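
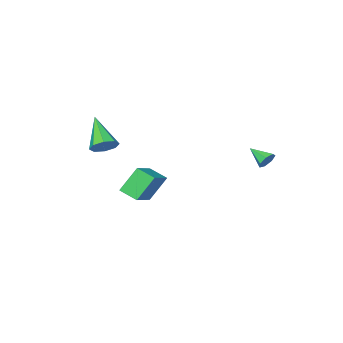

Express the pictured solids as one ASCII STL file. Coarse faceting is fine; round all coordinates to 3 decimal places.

solid 
facet normal -0.300 0.848 -0.438
outer loop
vertex -2.469 3.929 -0.563
vertex -2.858 3.99 -0.178
vertex -2.34 4.175 -0.175
endloop
endfacet
facet normal 0.960 -0.211 -0.185
outer loop
vertex -2.469 3.929 -0.563
vertex -2.34 4.175 -0.175
vertex -2.502 2.99 0.338
endloop
endfacet
facet normal -0.300 0.848 -0.437
outer loop
vertex -2.34 4.175 -0.175
vertex -2.858 3.99 -0.178
vertex -2.6 4.282 0.211
endloop
endfacet
facet normal 0.838 0.116 0.533
outer loop
vertex -2.34 4.175 -0.175
vertex -2.6 4.282 0.211
vertex -2.502 2.99 0.338
endloop
endfacet
facet normal -0.301 0.848 -0.437
outer loop
vertex -2.6 4.282 0.211
vertex -2.858 3.99 -0.178
vertex -3.054 4.169 0.304
endloop
endfacet
facet normal 0.173 0.109 0.979
outer loop
vertex -2.6 4.282 0.211
vertex -3.054 4.169 0.304
vertex -2.502 2.99 0.338
endloop
endfacet
facet normal -0.301 0.847 -0.437
outer loop
vertex -3.054 4.169 0.304
vertex -2.858 3.99 -0.178
vertex -3.36 3.921 0.034
endloop
endfacet
facet normal -0.535 -0.227 0.814
outer loop
vertex -3.054 4.169 0.304
vertex -3.36 3.921 0.034
vertex -2.502 2.99 0.338
endloop
endfacet
facet normal -0.301 0.847 -0.438
outer loop
vertex -3.36 3.921 0.034
vertex -2.858 3.99 -0.178
vertex -3.288 3.725 -0.395
endloop
endfacet
facet normal -0.752 -0.639 0.166
outer loop
vertex -3.36 3.921 0.034
vertex -3.288 3.725 -0.395
vertex -2.502 2.99 0.338
endloop
endfacet
facet normal -0.302 0.847 -0.437
outer loop
vertex -3.288 3.725 -0.395
vertex -2.858 3.99 -0.178
vertex -2.891 3.729 -0.661
endloop
endfacet
facet normal -0.315 -0.818 -0.482
outer loop
vertex -3.288 3.725 -0.395
vertex -2.891 3.729 -0.661
vertex -2.502 2.99 0.338
endloop
endfacet
facet normal -0.300 0.848 -0.438
outer loop
vertex -2.891 3.729 -0.661
vertex -2.858 3.99 -0.178
vertex -2.469 3.929 -0.563
endloop
endfacet
facet normal 0.446 -0.628 -0.638
outer loop
vertex -2.891 3.729 -0.661
vertex -2.469 3.929 -0.563
vertex -2.502 2.99 0.338
endloop
endfacet
facet normal -0.704 -0.571 -0.424
outer loop
vertex 0.589 -1.396 -2.136
vertex 0.112 -0.505 -2.544
vertex 1.513 -1.525 -3.497
endloop
endfacet
facet normal 0.437 -0.818 0.374
outer loop
vertex 2.808 -0.475 -2.716
vertex 0.589 -1.396 -2.136
vertex 1.513 -1.525 -3.497
endloop
endfacet
facet normal -0.704 -0.569 -0.425
outer loop
vertex 1.513 -1.525 -3.497
vertex 0.112 -0.505 -2.544
vertex 1.037 -0.633 -3.904
endloop
endfacet
facet normal 0.560 -0.077 -0.825
outer loop
vertex 1.037 -0.633 -3.904
vertex 2.808 -0.475 -2.716
vertex 1.513 -1.525 -3.497
endloop
endfacet
facet normal -0.560 0.078 0.825
outer loop
vertex 0.589 -1.396 -2.136
vertex 1.407 0.545 -1.763
vertex 0.112 -0.505 -2.544
endloop
endfacet
facet normal 0.437 -0.818 0.374
outer loop
vertex 1.883 -0.347 -1.356
vertex 0.589 -1.396 -2.136
vertex 2.808 -0.475 -2.716
endloop
endfacet
facet normal -0.560 0.078 0.825
outer loop
vertex 1.883 -0.347 -1.356
vertex 1.407 0.545 -1.763
vertex 0.589 -1.396 -2.136
endloop
endfacet
facet normal -0.437 0.818 -0.374
outer loop
vertex 0.112 -0.505 -2.544
vertex 1.407 0.545 -1.763
vertex 1.037 -0.633 -3.904
endloop
endfacet
facet normal 0.560 -0.078 -0.825
outer loop
vertex 2.331 0.416 -3.124
vertex 2.808 -0.475 -2.716
vertex 1.037 -0.633 -3.904
endloop
endfacet
facet normal -0.437 0.818 -0.374
outer loop
vertex 1.037 -0.633 -3.904
vertex 1.407 0.545 -1.763
vertex 2.331 0.416 -3.124
endloop
endfacet
facet normal 0.703 0.571 0.424
outer loop
vertex 2.331 0.416 -3.124
vertex 1.883 -0.347 -1.356
vertex 2.808 -0.475 -2.716
endloop
endfacet
facet normal 0.704 0.569 0.424
outer loop
vertex 1.407 0.545 -1.763
vertex 1.883 -0.347 -1.356
vertex 2.331 0.416 -3.124
endloop
endfacet
facet normal 0.143 0.741 -0.656
outer loop
vertex 2.918 -2.893 -1.02
vertex 2.601 -2.394 -0.525
vertex 3.315 -2.65 -0.659
endloop
endfacet
facet normal 0.642 -0.738 -0.209
outer loop
vertex 2.918 -2.893 -1.02
vertex 3.315 -2.65 -0.659
vertex 2.299 -3.966 0.865
endloop
endfacet
facet normal 0.142 0.741 -0.656
outer loop
vertex 3.315 -2.65 -0.659
vertex 2.601 -2.394 -0.525
vertex 3.294 -2.257 -0.22
endloop
endfacet
facet normal 0.892 -0.314 0.324
outer loop
vertex 3.315 -2.65 -0.659
vertex 3.294 -2.257 -0.22
vertex 2.299 -3.966 0.865
endloop
endfacet
facet normal 0.142 0.741 -0.656
outer loop
vertex 3.294 -2.257 -0.22
vertex 2.601 -2.394 -0.525
vertex 2.867 -1.945 0.04
endloop
endfacet
facet normal 0.594 0.155 0.789
outer loop
vertex 3.294 -2.257 -0.22
vertex 2.867 -1.945 0.04
vertex 2.299 -3.966 0.865
endloop
endfacet
facet normal 0.142 0.741 -0.656
outer loop
vertex 2.867 -1.945 0.04
vertex 2.601 -2.394 -0.525
vertex 2.284 -1.896 -0.031
endloop
endfacet
facet normal -0.078 0.396 0.915
outer loop
vertex 2.867 -1.945 0.04
vertex 2.284 -1.896 -0.031
vertex 2.299 -3.966 0.865
endloop
endfacet
facet normal 0.143 0.741 -0.656
outer loop
vertex 2.284 -1.896 -0.031
vertex 2.601 -2.394 -0.525
vertex 1.887 -2.139 -0.392
endloop
endfacet
facet normal -0.733 0.266 0.627
outer loop
vertex 2.284 -1.896 -0.031
vertex 1.887 -2.139 -0.392
vertex 2.299 -3.966 0.865
endloop
endfacet
facet normal 0.142 0.741 -0.656
outer loop
vertex 1.887 -2.139 -0.392
vertex 2.601 -2.394 -0.525
vertex 1.908 -2.532 -0.831
endloop
endfacet
facet normal -0.983 -0.157 0.094
outer loop
vertex 1.887 -2.139 -0.392
vertex 1.908 -2.532 -0.831
vertex 2.299 -3.966 0.865
endloop
endfacet
facet normal 0.142 0.741 -0.656
outer loop
vertex 1.908 -2.532 -0.831
vertex 2.601 -2.394 -0.525
vertex 2.335 -2.844 -1.091
endloop
endfacet
facet normal -0.685 -0.627 -0.372
outer loop
vertex 1.908 -2.532 -0.831
vertex 2.335 -2.844 -1.091
vertex 2.299 -3.966 0.865
endloop
endfacet
facet normal 0.142 0.741 -0.656
outer loop
vertex 2.335 -2.844 -1.091
vertex 2.601 -2.394 -0.525
vertex 2.918 -2.893 -1.02
endloop
endfacet
facet normal -0.012 -0.867 -0.498
outer loop
vertex 2.335 -2.844 -1.091
vertex 2.918 -2.893 -1.02
vertex 2.299 -3.966 0.865
endloop
endfacet

endsolid


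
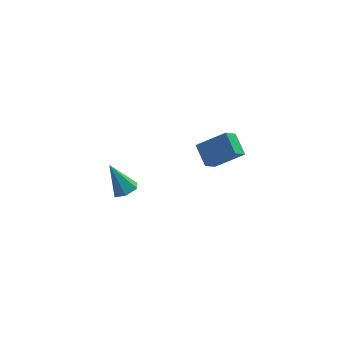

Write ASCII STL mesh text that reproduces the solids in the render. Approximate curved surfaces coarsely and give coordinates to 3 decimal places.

solid 
facet normal 0.394 -0.376 -0.839
outer loop
vertex -0.207 0.711 -3.768
vertex -0.646 0.98 -4.095
vertex -0.125 1.276 -3.983
endloop
endfacet
facet normal 0.732 0.147 0.666
outer loop
vertex -0.207 0.711 -3.768
vertex -0.125 1.276 -3.983
vertex -1.254 1.56 -2.805
endloop
endfacet
facet normal 0.395 -0.378 -0.837
outer loop
vertex -0.125 1.276 -3.983
vertex -0.646 0.98 -4.095
vertex -0.564 1.544 -4.311
endloop
endfacet
facet normal 0.412 0.894 0.179
outer loop
vertex -0.125 1.276 -3.983
vertex -0.564 1.544 -4.311
vertex -1.254 1.56 -2.805
endloop
endfacet
facet normal 0.395 -0.378 -0.837
outer loop
vertex -0.564 1.544 -4.311
vertex -0.646 0.98 -4.095
vertex -1.085 1.248 -4.423
endloop
endfacet
facet normal -0.447 0.868 -0.214
outer loop
vertex -0.564 1.544 -4.311
vertex -1.085 1.248 -4.423
vertex -1.254 1.56 -2.805
endloop
endfacet
facet normal 0.395 -0.378 -0.837
outer loop
vertex -1.085 1.248 -4.423
vertex -0.646 0.98 -4.095
vertex -1.167 0.683 -4.207
endloop
endfacet
facet normal -0.988 0.097 -0.122
outer loop
vertex -1.085 1.248 -4.423
vertex -1.167 0.683 -4.207
vertex -1.254 1.56 -2.805
endloop
endfacet
facet normal 0.395 -0.376 -0.838
outer loop
vertex -1.167 0.683 -4.207
vertex -0.646 0.98 -4.095
vertex -0.728 0.415 -3.88
endloop
endfacet
facet normal -0.668 -0.649 0.365
outer loop
vertex -1.167 0.683 -4.207
vertex -0.728 0.415 -3.88
vertex -1.254 1.56 -2.805
endloop
endfacet
facet normal 0.394 -0.376 -0.839
outer loop
vertex -0.728 0.415 -3.88
vertex -0.646 0.98 -4.095
vertex -0.207 0.711 -3.768
endloop
endfacet
facet normal 0.191 -0.624 0.758
outer loop
vertex -0.728 0.415 -3.88
vertex -0.207 0.711 -3.768
vertex -1.254 1.56 -2.805
endloop
endfacet
facet normal -0.827 0.103 -0.553
outer loop
vertex 1.824 -1.969 1.652
vertex 2.311 -1.477 1.015
vertex 2.055 -2.857 1.141
endloop
endfacet
facet normal -0.517 -0.524 0.677
outer loop
vertex 3.229 -3.003 1.925
vertex 1.824 -1.969 1.652
vertex 2.055 -2.857 1.141
endloop
endfacet
facet normal -0.828 0.103 -0.552
outer loop
vertex 2.055 -2.857 1.141
vertex 2.311 -1.477 1.015
vertex 2.541 -2.365 0.504
endloop
endfacet
facet normal 0.219 -0.846 -0.486
outer loop
vertex 2.541 -2.365 0.504
vertex 3.229 -3.003 1.925
vertex 2.055 -2.857 1.141
endloop
endfacet
facet normal -0.219 0.846 0.486
outer loop
vertex 1.824 -1.969 1.652
vertex 3.485 -1.623 1.799
vertex 2.311 -1.477 1.015
endloop
endfacet
facet normal -0.517 -0.524 0.677
outer loop
vertex 2.999 -2.115 2.436
vertex 1.824 -1.969 1.652
vertex 3.229 -3.003 1.925
endloop
endfacet
facet normal -0.219 0.846 0.486
outer loop
vertex 2.999 -2.115 2.436
vertex 3.485 -1.623 1.799
vertex 1.824 -1.969 1.652
endloop
endfacet
facet normal 0.517 0.524 -0.677
outer loop
vertex 2.311 -1.477 1.015
vertex 3.485 -1.623 1.799
vertex 2.541 -2.365 0.504
endloop
endfacet
facet normal 0.219 -0.846 -0.486
outer loop
vertex 3.716 -2.511 1.288
vertex 3.229 -3.003 1.925
vertex 2.541 -2.365 0.504
endloop
endfacet
facet normal 0.517 0.524 -0.677
outer loop
vertex 2.541 -2.365 0.504
vertex 3.485 -1.623 1.799
vertex 3.716 -2.511 1.288
endloop
endfacet
facet normal 0.827 -0.104 0.552
outer loop
vertex 3.716 -2.511 1.288
vertex 2.999 -2.115 2.436
vertex 3.229 -3.003 1.925
endloop
endfacet
facet normal 0.827 -0.102 0.552
outer loop
vertex 3.485 -1.623 1.799
vertex 2.999 -2.115 2.436
vertex 3.716 -2.511 1.288
endloop
endfacet

endsolid


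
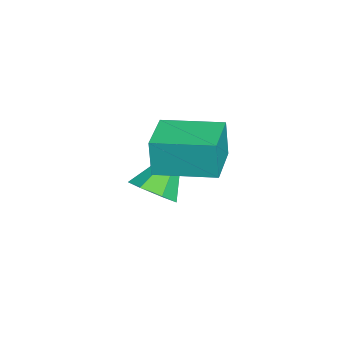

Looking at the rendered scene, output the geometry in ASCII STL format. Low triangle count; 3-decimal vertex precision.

solid 
facet normal -0.994 0.089 -0.063
outer loop
vertex 2.919 1.603 1.61
vertex 3.082 3.531 1.753
vertex 3.008 1.691 0.326
endloop
endfacet
facet normal -0.084 -0.994 -0.074
outer loop
vertex 4.598 1.549 0.427
vertex 2.919 1.603 1.61
vertex 3.008 1.691 0.326
endloop
endfacet
facet normal -0.994 0.089 -0.063
outer loop
vertex 3.008 1.691 0.326
vertex 3.082 3.531 1.753
vertex 3.171 3.619 0.469
endloop
endfacet
facet normal 0.069 0.068 -0.995
outer loop
vertex 3.171 3.619 0.469
vertex 4.598 1.549 0.427
vertex 3.008 1.691 0.326
endloop
endfacet
facet normal -0.069 -0.068 0.995
outer loop
vertex 2.919 1.603 1.61
vertex 4.672 3.389 1.854
vertex 3.082 3.531 1.753
endloop
endfacet
facet normal -0.084 -0.994 -0.074
outer loop
vertex 4.509 1.461 1.711
vertex 2.919 1.603 1.61
vertex 4.598 1.549 0.427
endloop
endfacet
facet normal -0.069 -0.068 0.995
outer loop
vertex 4.509 1.461 1.711
vertex 4.672 3.389 1.854
vertex 2.919 1.603 1.61
endloop
endfacet
facet normal 0.084 0.994 0.074
outer loop
vertex 3.082 3.531 1.753
vertex 4.672 3.389 1.854
vertex 3.171 3.619 0.469
endloop
endfacet
facet normal 0.069 0.068 -0.995
outer loop
vertex 4.761 3.477 0.57
vertex 4.598 1.549 0.427
vertex 3.171 3.619 0.469
endloop
endfacet
facet normal 0.084 0.994 0.074
outer loop
vertex 3.171 3.619 0.469
vertex 4.672 3.389 1.854
vertex 4.761 3.477 0.57
endloop
endfacet
facet normal 0.994 -0.089 0.063
outer loop
vertex 4.761 3.477 0.57
vertex 4.509 1.461 1.711
vertex 4.598 1.549 0.427
endloop
endfacet
facet normal 0.994 -0.089 0.063
outer loop
vertex 4.672 3.389 1.854
vertex 4.509 1.461 1.711
vertex 4.761 3.477 0.57
endloop
endfacet
facet normal 0.564 -0.396 -0.725
outer loop
vertex 2.236 0.912 -1.974
vertex 1.705 1.226 -2.559
vertex 2.395 1.589 -2.22
endloop
endfacet
facet normal 0.548 0.169 0.819
outer loop
vertex 2.236 0.912 -1.974
vertex 2.395 1.589 -2.22
vertex 0.555 2.034 -1.081
endloop
endfacet
facet normal 0.564 -0.396 -0.725
outer loop
vertex 2.395 1.589 -2.22
vertex 1.705 1.226 -2.559
vertex 2.035 1.993 -2.721
endloop
endfacet
facet normal 0.425 0.829 0.363
outer loop
vertex 2.395 1.589 -2.22
vertex 2.035 1.993 -2.721
vertex 0.555 2.034 -1.081
endloop
endfacet
facet normal 0.565 -0.396 -0.724
outer loop
vertex 2.035 1.993 -2.721
vertex 1.705 1.226 -2.559
vertex 1.427 1.819 -3.1
endloop
endfacet
facet normal -0.168 0.970 -0.176
outer loop
vertex 2.035 1.993 -2.721
vertex 1.427 1.819 -3.1
vertex 0.555 2.034 -1.081
endloop
endfacet
facet normal 0.565 -0.396 -0.724
outer loop
vertex 1.427 1.819 -3.1
vertex 1.705 1.226 -2.559
vertex 1.028 1.199 -3.072
endloop
endfacet
facet normal -0.782 0.486 -0.390
outer loop
vertex 1.427 1.819 -3.1
vertex 1.028 1.199 -3.072
vertex 0.555 2.034 -1.081
endloop
endfacet
facet normal 0.565 -0.396 -0.724
outer loop
vertex 1.028 1.199 -3.072
vertex 1.705 1.226 -2.559
vertex 1.14 0.6 -2.657
endloop
endfacet
facet normal -0.958 -0.261 -0.118
outer loop
vertex 1.028 1.199 -3.072
vertex 1.14 0.6 -2.657
vertex 0.555 2.034 -1.081
endloop
endfacet
facet normal 0.564 -0.396 -0.725
outer loop
vertex 1.14 0.6 -2.657
vertex 1.705 1.226 -2.559
vertex 1.677 0.472 -2.169
endloop
endfacet
facet normal -0.562 -0.705 0.433
outer loop
vertex 1.14 0.6 -2.657
vertex 1.677 0.472 -2.169
vertex 0.555 2.034 -1.081
endloop
endfacet
facet normal 0.564 -0.396 -0.725
outer loop
vertex 1.677 0.472 -2.169
vertex 1.705 1.226 -2.559
vertex 2.236 0.912 -1.974
endloop
endfacet
facet normal 0.108 -0.515 0.851
outer loop
vertex 1.677 0.472 -2.169
vertex 2.236 0.912 -1.974
vertex 0.555 2.034 -1.081
endloop
endfacet

endsolid


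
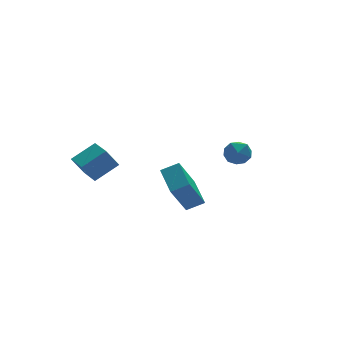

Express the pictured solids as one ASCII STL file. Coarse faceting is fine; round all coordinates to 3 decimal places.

solid 
facet normal -0.484 -0.274 0.831
outer loop
vertex -1.361 -3.331 1.07
vertex -1.24 -1.761 1.658
vertex -2.207 -3.108 0.651
endloop
endfacet
facet normal -0.073 -0.934 -0.350
outer loop
vertex -1.2 -2.539 -1.078
vertex -1.361 -3.331 1.07
vertex -2.207 -3.108 0.651
endloop
endfacet
facet normal -0.484 -0.274 0.831
outer loop
vertex -2.207 -3.108 0.651
vertex -1.24 -1.761 1.658
vertex -2.086 -1.539 1.238
endloop
endfacet
facet normal -0.872 0.229 -0.433
outer loop
vertex -2.086 -1.539 1.238
vertex -1.2 -2.539 -1.078
vertex -2.207 -3.108 0.651
endloop
endfacet
facet normal 0.872 -0.229 0.432
outer loop
vertex -1.361 -3.331 1.07
vertex -0.233 -1.192 -0.071
vertex -1.24 -1.761 1.658
endloop
endfacet
facet normal -0.071 -0.934 -0.350
outer loop
vertex -0.354 -2.761 -0.658
vertex -1.361 -3.331 1.07
vertex -1.2 -2.539 -1.078
endloop
endfacet
facet normal 0.872 -0.229 0.433
outer loop
vertex -0.354 -2.761 -0.658
vertex -0.233 -1.192 -0.071
vertex -1.361 -3.331 1.07
endloop
endfacet
facet normal 0.072 0.934 0.349
outer loop
vertex -1.24 -1.761 1.658
vertex -0.233 -1.192 -0.071
vertex -2.086 -1.539 1.238
endloop
endfacet
facet normal -0.872 0.229 -0.433
outer loop
vertex -1.079 -0.969 -0.49
vertex -1.2 -2.539 -1.078
vertex -2.086 -1.539 1.238
endloop
endfacet
facet normal 0.073 0.934 0.350
outer loop
vertex -2.086 -1.539 1.238
vertex -0.233 -1.192 -0.071
vertex -1.079 -0.969 -0.49
endloop
endfacet
facet normal 0.484 0.274 -0.831
outer loop
vertex -1.079 -0.969 -0.49
vertex -0.354 -2.761 -0.658
vertex -1.2 -2.539 -1.078
endloop
endfacet
facet normal 0.484 0.274 -0.831
outer loop
vertex -0.233 -1.192 -0.071
vertex -0.354 -2.761 -0.658
vertex -1.079 -0.969 -0.49
endloop
endfacet
facet normal -0.852 -0.084 -0.517
outer loop
vertex -4.357 3.015 -0.377
vertex -4.432 4.399 -0.478
vertex -3.711 2.973 -1.434
endloop
endfacet
facet normal 0.054 -0.996 0.072
outer loop
vertex -2.408 3.101 -0.642
vertex -4.357 3.015 -0.377
vertex -3.711 2.973 -1.434
endloop
endfacet
facet normal -0.851 -0.083 -0.518
outer loop
vertex -3.711 2.973 -1.434
vertex -4.432 4.399 -0.478
vertex -3.785 4.357 -1.535
endloop
endfacet
facet normal 0.522 -0.034 -0.853
outer loop
vertex -3.785 4.357 -1.535
vertex -2.408 3.101 -0.642
vertex -3.711 2.973 -1.434
endloop
endfacet
facet normal -0.522 0.034 0.853
outer loop
vertex -4.357 3.015 -0.377
vertex -3.129 4.527 0.314
vertex -4.432 4.399 -0.478
endloop
endfacet
facet normal 0.054 -0.996 0.073
outer loop
vertex -3.055 3.143 0.415
vertex -4.357 3.015 -0.377
vertex -2.408 3.101 -0.642
endloop
endfacet
facet normal -0.522 0.034 0.852
outer loop
vertex -3.055 3.143 0.415
vertex -3.129 4.527 0.314
vertex -4.357 3.015 -0.377
endloop
endfacet
facet normal -0.054 0.996 -0.072
outer loop
vertex -4.432 4.399 -0.478
vertex -3.129 4.527 0.314
vertex -3.785 4.357 -1.535
endloop
endfacet
facet normal 0.522 -0.034 -0.852
outer loop
vertex -2.483 4.485 -0.743
vertex -2.408 3.101 -0.642
vertex -3.785 4.357 -1.535
endloop
endfacet
facet normal -0.054 0.996 -0.072
outer loop
vertex -3.785 4.357 -1.535
vertex -3.129 4.527 0.314
vertex -2.483 4.485 -0.743
endloop
endfacet
facet normal 0.851 0.084 0.518
outer loop
vertex -2.483 4.485 -0.743
vertex -3.055 3.143 0.415
vertex -2.408 3.101 -0.642
endloop
endfacet
facet normal 0.852 0.083 0.517
outer loop
vertex -3.129 4.527 0.314
vertex -3.055 3.143 0.415
vertex -2.483 4.485 -0.743
endloop
endfacet
facet normal 0.079 0.995 0.066
outer loop
vertex 3.048 1.278 -0.034
vertex 2.368 1.302 0.424
vertex 3.101 1.22 0.782
endloop
endfacet
facet normal 0.722 0.692 0.002
outer loop
vertex 3.048 1.278 -0.034
vertex 3.101 1.22 0.782
vertex 3.564 0.739 0.306
endloop
endfacet
facet normal 0.730 0.318 -0.605
outer loop
vertex 3.048 1.278 -0.034
vertex 3.564 0.739 0.306
vertex 3.117 0.523 -0.347
endloop
endfacet
facet normal 0.092 0.389 -0.917
outer loop
vertex 3.048 1.278 -0.034
vertex 3.117 0.523 -0.347
vertex 2.378 0.871 -0.274
endloop
endfacet
facet normal -0.310 0.807 -0.503
outer loop
vertex 3.048 1.278 -0.034
vertex 2.378 0.871 -0.274
vertex 2.368 1.302 0.424
endloop
endfacet
facet normal 0.805 0.235 0.545
outer loop
vertex 3.564 0.739 0.306
vertex 3.101 1.22 0.782
vertex 3.202 0.429 0.974
endloop
endfacet
facet normal -0.235 0.725 0.647
outer loop
vertex 3.101 1.22 0.782
vertex 2.368 1.302 0.424
vertex 2.463 0.777 1.047
endloop
endfacet
facet normal -0.865 0.422 -0.273
outer loop
vertex 2.368 1.302 0.424
vertex 2.378 0.871 -0.274
vertex 2.016 0.561 0.394
endloop
endfacet
facet normal -0.214 -0.256 -0.943
outer loop
vertex 2.378 0.871 -0.274
vertex 3.117 0.523 -0.347
vertex 2.479 0.08 -0.082
endloop
endfacet
facet normal 0.819 -0.371 -0.438
outer loop
vertex 3.117 0.523 -0.347
vertex 3.564 0.739 0.306
vertex 3.212 -0.002 0.276
endloop
endfacet
facet normal -0.092 -0.389 0.917
outer loop
vertex 2.532 0.022 0.734
vertex 3.202 0.429 0.974
vertex 2.463 0.777 1.047
endloop
endfacet
facet normal -0.730 -0.318 0.605
outer loop
vertex 2.532 0.022 0.734
vertex 2.463 0.777 1.047
vertex 2.016 0.561 0.394
endloop
endfacet
facet normal -0.722 -0.692 -0.002
outer loop
vertex 2.532 0.022 0.734
vertex 2.016 0.561 0.394
vertex 2.479 0.08 -0.082
endloop
endfacet
facet normal -0.079 -0.995 -0.066
outer loop
vertex 2.532 0.022 0.734
vertex 2.479 0.08 -0.082
vertex 3.212 -0.002 0.276
endloop
endfacet
facet normal 0.310 -0.807 0.503
outer loop
vertex 2.532 0.022 0.734
vertex 3.212 -0.002 0.276
vertex 3.202 0.429 0.974
endloop
endfacet
facet normal 0.214 0.256 0.943
outer loop
vertex 2.463 0.777 1.047
vertex 3.202 0.429 0.974
vertex 3.101 1.22 0.782
endloop
endfacet
facet normal -0.819 0.371 0.438
outer loop
vertex 2.016 0.561 0.394
vertex 2.463 0.777 1.047
vertex 2.368 1.302 0.424
endloop
endfacet
facet normal -0.805 -0.235 -0.545
outer loop
vertex 2.479 0.08 -0.082
vertex 2.016 0.561 0.394
vertex 2.378 0.871 -0.274
endloop
endfacet
facet normal 0.235 -0.725 -0.647
outer loop
vertex 3.212 -0.002 0.276
vertex 2.479 0.08 -0.082
vertex 3.117 0.523 -0.347
endloop
endfacet
facet normal 0.865 -0.422 0.273
outer loop
vertex 3.202 0.429 0.974
vertex 3.212 -0.002 0.276
vertex 3.564 0.739 0.306
endloop
endfacet

endsolid


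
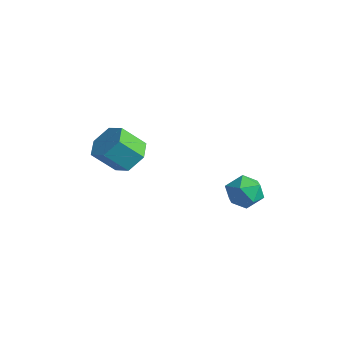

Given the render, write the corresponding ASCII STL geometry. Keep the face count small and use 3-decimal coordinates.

solid 
facet normal 0.350 0.593 -0.725
outer loop
vertex -1.391 -1.353 1.047
vertex -2.069 -0.67 1.278
vertex -1.182 -0.656 1.718
endloop
endfacet
facet normal 0.913 -0.390 0.121
outer loop
vertex -1.391 -1.353 1.047
vertex -1.182 -0.656 1.718
vertex -1.933 -2.273 2.171
endloop
endfacet
facet normal 0.913 -0.390 0.121
outer loop
vertex -1.933 -2.273 2.171
vertex -1.182 -0.656 1.718
vertex -1.724 -1.575 2.842
endloop
endfacet
facet normal -0.350 -0.593 0.725
outer loop
vertex -1.933 -2.273 2.171
vertex -1.724 -1.575 2.842
vertex -2.611 -1.59 2.402
endloop
endfacet
facet normal 0.350 0.593 -0.725
outer loop
vertex -1.182 -0.656 1.718
vertex -2.069 -0.67 1.278
vertex -1.86 0.027 1.949
endloop
endfacet
facet normal 0.639 0.415 0.648
outer loop
vertex -1.182 -0.656 1.718
vertex -1.86 0.027 1.949
vertex -1.724 -1.575 2.842
endloop
endfacet
facet normal 0.639 0.415 0.648
outer loop
vertex -1.724 -1.575 2.842
vertex -1.86 0.027 1.949
vertex -2.402 -0.892 3.073
endloop
endfacet
facet normal -0.350 -0.593 0.725
outer loop
vertex -1.724 -1.575 2.842
vertex -2.402 -0.892 3.073
vertex -2.611 -1.59 2.402
endloop
endfacet
facet normal 0.350 0.593 -0.725
outer loop
vertex -1.86 0.027 1.949
vertex -2.069 -0.67 1.278
vertex -2.747 0.013 1.509
endloop
endfacet
facet normal -0.274 0.805 0.526
outer loop
vertex -1.86 0.027 1.949
vertex -2.747 0.013 1.509
vertex -2.402 -0.892 3.073
endloop
endfacet
facet normal -0.275 0.805 0.526
outer loop
vertex -2.402 -0.892 3.073
vertex -2.747 0.013 1.509
vertex -3.289 -0.907 2.633
endloop
endfacet
facet normal -0.350 -0.593 0.725
outer loop
vertex -2.402 -0.892 3.073
vertex -3.289 -0.907 2.633
vertex -2.611 -1.59 2.402
endloop
endfacet
facet normal 0.350 0.593 -0.725
outer loop
vertex -2.747 0.013 1.509
vertex -2.069 -0.67 1.278
vertex -2.956 -0.685 0.838
endloop
endfacet
facet normal -0.913 0.390 -0.121
outer loop
vertex -2.747 0.013 1.509
vertex -2.956 -0.685 0.838
vertex -3.289 -0.907 2.633
endloop
endfacet
facet normal -0.913 0.390 -0.121
outer loop
vertex -3.289 -0.907 2.633
vertex -2.956 -0.685 0.838
vertex -3.498 -1.604 1.962
endloop
endfacet
facet normal -0.350 -0.593 0.725
outer loop
vertex -3.289 -0.907 2.633
vertex -3.498 -1.604 1.962
vertex -2.611 -1.59 2.402
endloop
endfacet
facet normal 0.350 0.593 -0.725
outer loop
vertex -2.956 -0.685 0.838
vertex -2.069 -0.67 1.278
vertex -2.278 -1.368 0.607
endloop
endfacet
facet normal -0.639 -0.415 -0.648
outer loop
vertex -2.956 -0.685 0.838
vertex -2.278 -1.368 0.607
vertex -3.498 -1.604 1.962
endloop
endfacet
facet normal -0.639 -0.415 -0.648
outer loop
vertex -3.498 -1.604 1.962
vertex -2.278 -1.368 0.607
vertex -2.82 -2.287 1.731
endloop
endfacet
facet normal -0.350 -0.593 0.725
outer loop
vertex -3.498 -1.604 1.962
vertex -2.82 -2.287 1.731
vertex -2.611 -1.59 2.402
endloop
endfacet
facet normal 0.350 0.593 -0.725
outer loop
vertex -2.278 -1.368 0.607
vertex -2.069 -0.67 1.278
vertex -1.391 -1.353 1.047
endloop
endfacet
facet normal 0.274 -0.805 -0.526
outer loop
vertex -2.278 -1.368 0.607
vertex -1.391 -1.353 1.047
vertex -2.82 -2.287 1.731
endloop
endfacet
facet normal 0.274 -0.805 -0.527
outer loop
vertex -2.82 -2.287 1.731
vertex -1.391 -1.353 1.047
vertex -1.933 -2.273 2.171
endloop
endfacet
facet normal -0.350 -0.593 0.725
outer loop
vertex -2.82 -2.287 1.731
vertex -1.933 -2.273 2.171
vertex -2.611 -1.59 2.402
endloop
endfacet
facet normal -0.605 0.600 0.523
outer loop
vertex 2.728 2.431 0.897
vertex 2.005 1.842 0.736
vertex 2.549 1.724 1.501
endloop
endfacet
facet normal 0.065 0.639 0.767
outer loop
vertex 2.728 2.431 0.897
vertex 2.549 1.724 1.501
vertex 3.442 1.925 1.258
endloop
endfacet
facet normal 0.484 0.845 0.227
outer loop
vertex 2.728 2.431 0.897
vertex 3.442 1.925 1.258
vertex 3.449 2.167 0.344
endloop
endfacet
facet normal 0.074 0.934 -0.349
outer loop
vertex 2.728 2.431 0.897
vertex 3.449 2.167 0.344
vertex 2.561 2.117 0.021
endloop
endfacet
facet normal -0.600 0.782 -0.166
outer loop
vertex 2.728 2.431 0.897
vertex 2.561 2.117 0.021
vertex 2.005 1.842 0.736
endloop
endfacet
facet normal 0.266 -0.018 0.964
outer loop
vertex 3.442 1.925 1.258
vertex 2.549 1.724 1.501
vertex 3.159 1.023 1.319
endloop
endfacet
facet normal -0.818 -0.080 0.569
outer loop
vertex 2.549 1.724 1.501
vertex 2.005 1.842 0.736
vertex 2.271 0.973 0.996
endloop
endfacet
facet normal -0.809 0.217 -0.546
outer loop
vertex 2.005 1.842 0.736
vertex 2.561 2.117 0.021
vertex 2.278 1.215 0.082
endloop
endfacet
facet normal 0.280 0.462 -0.841
outer loop
vertex 2.561 2.117 0.021
vertex 3.449 2.167 0.344
vertex 3.171 1.416 -0.161
endloop
endfacet
facet normal 0.944 0.316 0.091
outer loop
vertex 3.449 2.167 0.344
vertex 3.442 1.925 1.258
vertex 3.715 1.298 0.604
endloop
endfacet
facet normal -0.074 -0.934 0.349
outer loop
vertex 2.992 0.709 0.443
vertex 3.159 1.023 1.319
vertex 2.271 0.973 0.996
endloop
endfacet
facet normal -0.484 -0.845 -0.227
outer loop
vertex 2.992 0.709 0.443
vertex 2.271 0.973 0.996
vertex 2.278 1.215 0.082
endloop
endfacet
facet normal -0.065 -0.639 -0.767
outer loop
vertex 2.992 0.709 0.443
vertex 2.278 1.215 0.082
vertex 3.171 1.416 -0.161
endloop
endfacet
facet normal 0.605 -0.600 -0.523
outer loop
vertex 2.992 0.709 0.443
vertex 3.171 1.416 -0.161
vertex 3.715 1.298 0.604
endloop
endfacet
facet normal 0.600 -0.782 0.166
outer loop
vertex 2.992 0.709 0.443
vertex 3.715 1.298 0.604
vertex 3.159 1.023 1.319
endloop
endfacet
facet normal -0.280 -0.462 0.841
outer loop
vertex 2.271 0.973 0.996
vertex 3.159 1.023 1.319
vertex 2.549 1.724 1.501
endloop
endfacet
facet normal -0.944 -0.316 -0.091
outer loop
vertex 2.278 1.215 0.082
vertex 2.271 0.973 0.996
vertex 2.005 1.842 0.736
endloop
endfacet
facet normal -0.266 0.018 -0.964
outer loop
vertex 3.171 1.416 -0.161
vertex 2.278 1.215 0.082
vertex 2.561 2.117 0.021
endloop
endfacet
facet normal 0.818 0.080 -0.569
outer loop
vertex 3.715 1.298 0.604
vertex 3.171 1.416 -0.161
vertex 3.449 2.167 0.344
endloop
endfacet
facet normal 0.809 -0.217 0.546
outer loop
vertex 3.159 1.023 1.319
vertex 3.715 1.298 0.604
vertex 3.442 1.925 1.258
endloop
endfacet

endsolid


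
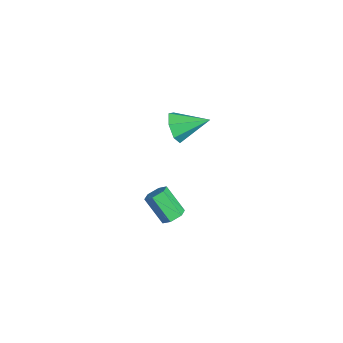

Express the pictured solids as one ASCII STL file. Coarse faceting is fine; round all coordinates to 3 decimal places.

solid 
facet normal -0.249 -0.892 -0.377
outer loop
vertex 4.166 2.503 4.348
vertex 3.671 2.968 3.574
vertex 4.657 2.673 3.621
endloop
endfacet
facet normal 0.828 0.004 0.560
outer loop
vertex 4.166 2.503 4.348
vertex 4.657 2.673 3.621
vertex 4.169 4.752 4.326
endloop
endfacet
facet normal -0.249 -0.892 -0.376
outer loop
vertex 4.657 2.673 3.621
vertex 3.671 2.968 3.574
vertex 4.405 3.065 2.858
endloop
endfacet
facet normal 0.945 0.279 -0.169
outer loop
vertex 4.657 2.673 3.621
vertex 4.405 3.065 2.858
vertex 4.169 4.752 4.326
endloop
endfacet
facet normal -0.249 -0.892 -0.376
outer loop
vertex 4.405 3.065 2.858
vertex 3.671 2.968 3.574
vertex 3.601 3.384 2.634
endloop
endfacet
facet normal 0.430 0.626 -0.651
outer loop
vertex 4.405 3.065 2.858
vertex 3.601 3.384 2.634
vertex 4.169 4.752 4.326
endloop
endfacet
facet normal -0.248 -0.893 -0.377
outer loop
vertex 3.601 3.384 2.634
vertex 3.671 2.968 3.574
vertex 2.849 3.389 3.118
endloop
endfacet
facet normal -0.332 0.785 -0.523
outer loop
vertex 3.601 3.384 2.634
vertex 2.849 3.389 3.118
vertex 4.169 4.752 4.326
endloop
endfacet
facet normal -0.248 -0.893 -0.376
outer loop
vertex 2.849 3.389 3.118
vertex 3.671 2.968 3.574
vertex 2.717 3.077 3.945
endloop
endfacet
facet normal -0.763 0.635 0.118
outer loop
vertex 2.849 3.389 3.118
vertex 2.717 3.077 3.945
vertex 4.169 4.752 4.326
endloop
endfacet
facet normal -0.248 -0.892 -0.377
outer loop
vertex 2.717 3.077 3.945
vertex 3.671 2.968 3.574
vertex 3.303 2.683 4.492
endloop
endfacet
facet normal -0.542 0.290 0.789
outer loop
vertex 2.717 3.077 3.945
vertex 3.303 2.683 4.492
vertex 4.169 4.752 4.326
endloop
endfacet
facet normal -0.249 -0.892 -0.377
outer loop
vertex 3.303 2.683 4.492
vertex 3.671 2.968 3.574
vertex 4.166 2.503 4.348
endloop
endfacet
facet normal 0.166 0.009 0.986
outer loop
vertex 3.303 2.683 4.492
vertex 4.166 2.503 4.348
vertex 4.169 4.752 4.326
endloop
endfacet
facet normal 0.507 0.431 -0.747
outer loop
vertex 4.483 3.152 -3.651
vertex 4.065 2.791 -4.143
vertex 3.857 3.458 -3.899
endloop
endfacet
facet normal 0.164 0.802 0.574
outer loop
vertex 4.483 3.152 -3.651
vertex 3.857 3.458 -3.899
vertex 3.514 2.329 -2.225
endloop
endfacet
facet normal 0.166 0.802 0.575
outer loop
vertex 3.514 2.329 -2.225
vertex 3.857 3.458 -3.899
vertex 2.888 2.636 -2.473
endloop
endfacet
facet normal -0.507 -0.431 0.747
outer loop
vertex 3.514 2.329 -2.225
vertex 2.888 2.636 -2.473
vertex 3.095 1.969 -2.717
endloop
endfacet
facet normal 0.507 0.431 -0.746
outer loop
vertex 3.857 3.458 -3.899
vertex 4.065 2.791 -4.143
vertex 3.439 3.098 -4.391
endloop
endfacet
facet normal -0.650 0.760 -0.004
outer loop
vertex 3.857 3.458 -3.899
vertex 3.439 3.098 -4.391
vertex 2.888 2.636 -2.473
endloop
endfacet
facet normal -0.650 0.760 -0.004
outer loop
vertex 2.888 2.636 -2.473
vertex 3.439 3.098 -4.391
vertex 2.47 2.276 -2.966
endloop
endfacet
facet normal -0.509 -0.431 0.746
outer loop
vertex 2.888 2.636 -2.473
vertex 2.47 2.276 -2.966
vertex 3.095 1.969 -2.717
endloop
endfacet
facet normal 0.507 0.431 -0.747
outer loop
vertex 3.439 3.098 -4.391
vertex 4.065 2.791 -4.143
vertex 3.646 2.431 -4.635
endloop
endfacet
facet normal -0.815 -0.041 -0.578
outer loop
vertex 3.439 3.098 -4.391
vertex 3.646 2.431 -4.635
vertex 2.47 2.276 -2.966
endloop
endfacet
facet normal -0.815 -0.042 -0.578
outer loop
vertex 2.47 2.276 -2.966
vertex 3.646 2.431 -4.635
vertex 2.677 1.608 -3.209
endloop
endfacet
facet normal -0.508 -0.429 0.747
outer loop
vertex 2.47 2.276 -2.966
vertex 2.677 1.608 -3.209
vertex 3.095 1.969 -2.717
endloop
endfacet
facet normal 0.507 0.431 -0.747
outer loop
vertex 3.646 2.431 -4.635
vertex 4.065 2.791 -4.143
vertex 4.272 2.124 -4.387
endloop
endfacet
facet normal -0.165 -0.801 -0.575
outer loop
vertex 3.646 2.431 -4.635
vertex 4.272 2.124 -4.387
vertex 2.677 1.608 -3.209
endloop
endfacet
facet normal -0.165 -0.802 -0.574
outer loop
vertex 2.677 1.608 -3.209
vertex 4.272 2.124 -4.387
vertex 3.303 1.302 -2.961
endloop
endfacet
facet normal -0.507 -0.431 0.747
outer loop
vertex 2.677 1.608 -3.209
vertex 3.303 1.302 -2.961
vertex 3.095 1.969 -2.717
endloop
endfacet
facet normal 0.509 0.431 -0.746
outer loop
vertex 4.272 2.124 -4.387
vertex 4.065 2.791 -4.143
vertex 4.69 2.484 -3.894
endloop
endfacet
facet normal 0.650 -0.760 0.004
outer loop
vertex 4.272 2.124 -4.387
vertex 4.69 2.484 -3.894
vertex 3.303 1.302 -2.961
endloop
endfacet
facet normal 0.650 -0.760 0.004
outer loop
vertex 3.303 1.302 -2.961
vertex 4.69 2.484 -3.894
vertex 3.721 1.662 -2.469
endloop
endfacet
facet normal -0.507 -0.431 0.746
outer loop
vertex 3.303 1.302 -2.961
vertex 3.721 1.662 -2.469
vertex 3.095 1.969 -2.717
endloop
endfacet
facet normal 0.508 0.429 -0.747
outer loop
vertex 4.69 2.484 -3.894
vertex 4.065 2.791 -4.143
vertex 4.483 3.152 -3.651
endloop
endfacet
facet normal 0.815 0.042 0.578
outer loop
vertex 4.69 2.484 -3.894
vertex 4.483 3.152 -3.651
vertex 3.721 1.662 -2.469
endloop
endfacet
facet normal 0.815 0.042 0.578
outer loop
vertex 3.721 1.662 -2.469
vertex 4.483 3.152 -3.651
vertex 3.514 2.329 -2.225
endloop
endfacet
facet normal -0.507 -0.431 0.747
outer loop
vertex 3.721 1.662 -2.469
vertex 3.514 2.329 -2.225
vertex 3.095 1.969 -2.717
endloop
endfacet

endsolid


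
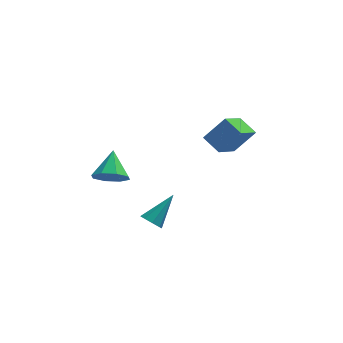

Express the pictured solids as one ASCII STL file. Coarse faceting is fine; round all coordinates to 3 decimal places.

solid 
facet normal -0.130 -0.800 -0.585
outer loop
vertex -3.572 0.432 -0.578
vertex -4.046 -0.016 0.14
vertex -4.303 0.563 -0.595
endloop
endfacet
facet normal 0.169 0.887 -0.430
outer loop
vertex -3.572 0.432 -0.578
vertex -4.303 0.563 -0.595
vertex -3.834 1.296 1.1
endloop
endfacet
facet normal -0.130 -0.800 -0.585
outer loop
vertex -4.303 0.563 -0.595
vertex -4.046 -0.016 0.14
vertex -4.883 0.355 -0.181
endloop
endfacet
facet normal -0.473 0.849 -0.236
outer loop
vertex -4.303 0.563 -0.595
vertex -4.883 0.355 -0.181
vertex -3.834 1.296 1.1
endloop
endfacet
facet normal -0.130 -0.800 -0.586
outer loop
vertex -4.883 0.355 -0.181
vertex -4.046 -0.016 0.14
vertex -4.974 -0.071 0.42
endloop
endfacet
facet normal -0.801 0.539 0.260
outer loop
vertex -4.883 0.355 -0.181
vertex -4.974 -0.071 0.42
vertex -3.834 1.296 1.1
endloop
endfacet
facet normal -0.129 -0.801 -0.585
outer loop
vertex -4.974 -0.071 0.42
vertex -4.046 -0.016 0.14
vertex -4.521 -0.464 0.858
endloop
endfacet
facet normal -0.624 0.138 0.769
outer loop
vertex -4.974 -0.071 0.42
vertex -4.521 -0.464 0.858
vertex -3.834 1.296 1.1
endloop
endfacet
facet normal -0.130 -0.800 -0.585
outer loop
vertex -4.521 -0.464 0.858
vertex -4.046 -0.016 0.14
vertex -3.79 -0.595 0.875
endloop
endfacet
facet normal -0.044 -0.119 0.992
outer loop
vertex -4.521 -0.464 0.858
vertex -3.79 -0.595 0.875
vertex -3.834 1.296 1.1
endloop
endfacet
facet normal -0.131 -0.800 -0.585
outer loop
vertex -3.79 -0.595 0.875
vertex -4.046 -0.016 0.14
vertex -3.21 -0.387 0.461
endloop
endfacet
facet normal 0.598 -0.081 0.797
outer loop
vertex -3.79 -0.595 0.875
vertex -3.21 -0.387 0.461
vertex -3.834 1.296 1.1
endloop
endfacet
facet normal -0.130 -0.800 -0.586
outer loop
vertex -3.21 -0.387 0.461
vertex -4.046 -0.016 0.14
vertex -3.119 0.038 -0.14
endloop
endfacet
facet normal 0.926 0.229 0.302
outer loop
vertex -3.21 -0.387 0.461
vertex -3.119 0.038 -0.14
vertex -3.834 1.296 1.1
endloop
endfacet
facet normal -0.130 -0.800 -0.585
outer loop
vertex -3.119 0.038 -0.14
vertex -4.046 -0.016 0.14
vertex -3.572 0.432 -0.578
endloop
endfacet
facet normal 0.748 0.630 -0.207
outer loop
vertex -3.119 0.038 -0.14
vertex -3.572 0.432 -0.578
vertex -3.834 1.296 1.1
endloop
endfacet
facet normal -0.460 -0.693 0.555
outer loop
vertex 2.027 -1.504 4.208
vertex 1.367 -0.696 4.669
vertex 0.976 -1.715 3.074
endloop
endfacet
facet normal 0.579 -0.708 -0.404
outer loop
vertex 1.873 -0.364 1.991
vertex 2.027 -1.504 4.208
vertex 0.976 -1.715 3.074
endloop
endfacet
facet normal -0.459 -0.693 0.555
outer loop
vertex 0.976 -1.715 3.074
vertex 1.367 -0.696 4.669
vertex 0.316 -0.908 3.536
endloop
endfacet
facet normal -0.674 -0.135 -0.727
outer loop
vertex 0.316 -0.908 3.536
vertex 1.873 -0.364 1.991
vertex 0.976 -1.715 3.074
endloop
endfacet
facet normal 0.673 0.135 0.727
outer loop
vertex 2.027 -1.504 4.208
vertex 2.264 0.655 3.586
vertex 1.367 -0.696 4.669
endloop
endfacet
facet normal 0.579 -0.708 -0.404
outer loop
vertex 2.924 -0.152 3.124
vertex 2.027 -1.504 4.208
vertex 1.873 -0.364 1.991
endloop
endfacet
facet normal 0.674 0.135 0.726
outer loop
vertex 2.924 -0.152 3.124
vertex 2.264 0.655 3.586
vertex 2.027 -1.504 4.208
endloop
endfacet
facet normal -0.579 0.708 0.404
outer loop
vertex 1.367 -0.696 4.669
vertex 2.264 0.655 3.586
vertex 0.316 -0.908 3.536
endloop
endfacet
facet normal -0.674 -0.136 -0.727
outer loop
vertex 1.213 0.444 2.452
vertex 1.873 -0.364 1.991
vertex 0.316 -0.908 3.536
endloop
endfacet
facet normal -0.579 0.708 0.405
outer loop
vertex 0.316 -0.908 3.536
vertex 2.264 0.655 3.586
vertex 1.213 0.444 2.452
endloop
endfacet
facet normal 0.460 0.693 -0.556
outer loop
vertex 1.213 0.444 2.452
vertex 2.924 -0.152 3.124
vertex 1.873 -0.364 1.991
endloop
endfacet
facet normal 0.460 0.693 -0.555
outer loop
vertex 2.264 0.655 3.586
vertex 2.924 -0.152 3.124
vertex 1.213 0.444 2.452
endloop
endfacet
facet normal -0.607 -0.506 -0.613
outer loop
vertex -2.046 -4.497 0.164
vertex -2.399 -4.014 0.115
vertex -1.922 -4.224 -0.184
endloop
endfacet
facet normal 0.890 -0.453 -0.038
outer loop
vertex -2.046 -4.497 0.164
vertex -1.922 -4.224 -0.184
vertex -1.281 -3.086 1.245
endloop
endfacet
facet normal -0.607 -0.503 -0.615
outer loop
vertex -1.922 -4.224 -0.184
vertex -2.399 -4.014 0.115
vertex -2.077 -3.827 -0.356
endloop
endfacet
facet normal 0.864 0.126 -0.488
outer loop
vertex -1.922 -4.224 -0.184
vertex -2.077 -3.827 -0.356
vertex -1.281 -3.086 1.245
endloop
endfacet
facet normal -0.606 -0.504 -0.615
outer loop
vertex -2.077 -3.827 -0.356
vertex -2.399 -4.014 0.115
vertex -2.421 -3.54 -0.252
endloop
endfacet
facet normal 0.433 0.717 -0.547
outer loop
vertex -2.077 -3.827 -0.356
vertex -2.421 -3.54 -0.252
vertex -1.281 -3.086 1.245
endloop
endfacet
facet normal -0.606 -0.504 -0.615
outer loop
vertex -2.421 -3.54 -0.252
vertex -2.399 -4.014 0.115
vertex -2.751 -3.531 0.066
endloop
endfacet
facet normal -0.149 0.972 -0.182
outer loop
vertex -2.421 -3.54 -0.252
vertex -2.751 -3.531 0.066
vertex -1.281 -3.086 1.245
endloop
endfacet
facet normal -0.608 -0.505 -0.613
outer loop
vertex -2.751 -3.531 0.066
vertex -2.399 -4.014 0.115
vertex -2.875 -3.804 0.414
endloop
endfacet
facet normal -0.540 0.745 0.392
outer loop
vertex -2.751 -3.531 0.066
vertex -2.875 -3.804 0.414
vertex -1.281 -3.086 1.245
endloop
endfacet
facet normal -0.608 -0.503 -0.614
outer loop
vertex -2.875 -3.804 0.414
vertex -2.399 -4.014 0.115
vertex -2.72 -4.201 0.586
endloop
endfacet
facet normal -0.513 0.165 0.842
outer loop
vertex -2.875 -3.804 0.414
vertex -2.72 -4.201 0.586
vertex -1.281 -3.086 1.245
endloop
endfacet
facet normal -0.608 -0.504 -0.614
outer loop
vertex -2.72 -4.201 0.586
vertex -2.399 -4.014 0.115
vertex -2.377 -4.488 0.482
endloop
endfacet
facet normal -0.083 -0.426 0.901
outer loop
vertex -2.72 -4.201 0.586
vertex -2.377 -4.488 0.482
vertex -1.281 -3.086 1.245
endloop
endfacet
facet normal -0.605 -0.505 -0.616
outer loop
vertex -2.377 -4.488 0.482
vertex -2.399 -4.014 0.115
vertex -2.046 -4.497 0.164
endloop
endfacet
facet normal 0.497 -0.681 0.537
outer loop
vertex -2.377 -4.488 0.482
vertex -2.046 -4.497 0.164
vertex -1.281 -3.086 1.245
endloop
endfacet

endsolid


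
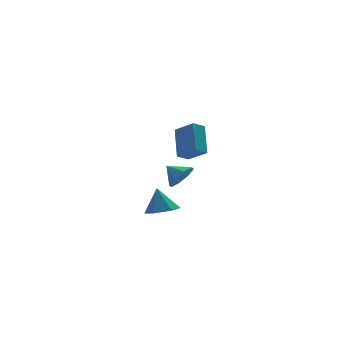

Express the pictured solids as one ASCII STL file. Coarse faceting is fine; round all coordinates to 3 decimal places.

solid 
facet normal -0.492 0.675 -0.550
outer loop
vertex 0.52 3.662 -2.504
vertex 1.25 3.862 -2.912
vertex 0.14 2.282 -3.857
endloop
endfacet
facet normal -0.848 -0.233 0.476
outer loop
vertex 0.83 1.338 -3.088
vertex 0.52 3.662 -2.504
vertex 0.14 2.282 -3.857
endloop
endfacet
facet normal -0.493 0.675 -0.549
outer loop
vertex 0.14 2.282 -3.857
vertex 1.25 3.862 -2.912
vertex 0.87 2.482 -4.266
endloop
endfacet
facet normal -0.193 -0.701 -0.687
outer loop
vertex 0.87 2.482 -4.266
vertex 0.83 1.338 -3.088
vertex 0.14 2.282 -3.857
endloop
endfacet
facet normal 0.192 0.700 0.687
outer loop
vertex 0.52 3.662 -2.504
vertex 1.94 2.918 -2.143
vertex 1.25 3.862 -2.912
endloop
endfacet
facet normal -0.849 -0.233 0.475
outer loop
vertex 1.21 2.718 -1.734
vertex 0.52 3.662 -2.504
vertex 0.83 1.338 -3.088
endloop
endfacet
facet normal 0.193 0.701 0.687
outer loop
vertex 1.21 2.718 -1.734
vertex 1.94 2.918 -2.143
vertex 0.52 3.662 -2.504
endloop
endfacet
facet normal 0.848 0.233 -0.475
outer loop
vertex 1.25 3.862 -2.912
vertex 1.94 2.918 -2.143
vertex 0.87 2.482 -4.266
endloop
endfacet
facet normal -0.192 -0.701 -0.687
outer loop
vertex 1.56 1.538 -3.496
vertex 0.83 1.338 -3.088
vertex 0.87 2.482 -4.266
endloop
endfacet
facet normal 0.849 0.232 -0.475
outer loop
vertex 0.87 2.482 -4.266
vertex 1.94 2.918 -2.143
vertex 1.56 1.538 -3.496
endloop
endfacet
facet normal 0.492 -0.675 0.550
outer loop
vertex 1.56 1.538 -3.496
vertex 1.21 2.718 -1.734
vertex 0.83 1.338 -3.088
endloop
endfacet
facet normal 0.493 -0.675 0.550
outer loop
vertex 1.94 2.918 -2.143
vertex 1.21 2.718 -1.734
vertex 1.56 1.538 -3.496
endloop
endfacet
facet normal 0.502 -0.686 -0.527
outer loop
vertex 0.169 -0.156 -3.733
vertex -0.604 -0.448 -4.089
vertex 0.007 0.173 -4.316
endloop
endfacet
facet normal 0.362 0.851 0.380
outer loop
vertex 0.169 -0.156 -3.733
vertex 0.007 0.173 -4.316
vertex -1.156 0.308 -3.511
endloop
endfacet
facet normal 0.502 -0.686 -0.526
outer loop
vertex 0.007 0.173 -4.316
vertex -0.604 -0.448 -4.089
vertex -0.513 0.138 -4.767
endloop
endfacet
facet normal 0.034 0.993 -0.117
outer loop
vertex 0.007 0.173 -4.316
vertex -0.513 0.138 -4.767
vertex -1.156 0.308 -3.511
endloop
endfacet
facet normal 0.502 -0.687 -0.526
outer loop
vertex -0.513 0.138 -4.767
vertex -0.604 -0.448 -4.089
vertex -1.086 -0.24 -4.82
endloop
endfacet
facet normal -0.491 0.794 -0.359
outer loop
vertex -0.513 0.138 -4.767
vertex -1.086 -0.24 -4.82
vertex -1.156 0.308 -3.511
endloop
endfacet
facet normal 0.502 -0.686 -0.526
outer loop
vertex -1.086 -0.24 -4.82
vertex -0.604 -0.448 -4.089
vertex -1.377 -0.74 -4.446
endloop
endfacet
facet normal -0.905 0.373 -0.205
outer loop
vertex -1.086 -0.24 -4.82
vertex -1.377 -0.74 -4.446
vertex -1.156 0.308 -3.511
endloop
endfacet
facet normal 0.502 -0.687 -0.525
outer loop
vertex -1.377 -0.74 -4.446
vertex -0.604 -0.448 -4.089
vertex -1.215 -1.068 -3.862
endloop
endfacet
facet normal -0.967 -0.024 0.255
outer loop
vertex -1.377 -0.74 -4.446
vertex -1.215 -1.068 -3.862
vertex -1.156 0.308 -3.511
endloop
endfacet
facet normal 0.501 -0.687 -0.526
outer loop
vertex -1.215 -1.068 -3.862
vertex -0.604 -0.448 -4.089
vertex -0.695 -1.033 -3.412
endloop
endfacet
facet normal -0.639 -0.164 0.751
outer loop
vertex -1.215 -1.068 -3.862
vertex -0.695 -1.033 -3.412
vertex -1.156 0.308 -3.511
endloop
endfacet
facet normal 0.502 -0.686 -0.526
outer loop
vertex -0.695 -1.033 -3.412
vertex -0.604 -0.448 -4.089
vertex -0.122 -0.655 -3.358
endloop
endfacet
facet normal -0.116 0.034 0.993
outer loop
vertex -0.695 -1.033 -3.412
vertex -0.122 -0.655 -3.358
vertex -1.156 0.308 -3.511
endloop
endfacet
facet normal 0.502 -0.687 -0.525
outer loop
vertex -0.122 -0.655 -3.358
vertex -0.604 -0.448 -4.089
vertex 0.169 -0.156 -3.733
endloop
endfacet
facet normal 0.300 0.455 0.838
outer loop
vertex -0.122 -0.655 -3.358
vertex 0.169 -0.156 -3.733
vertex -1.156 0.308 -3.511
endloop
endfacet
facet normal 0.063 -0.388 -0.919
outer loop
vertex -2.221 -3.345 -4.719
vertex -2.885 -3.919 -4.522
vertex -3.077 -3.114 -4.875
endloop
endfacet
facet normal 0.237 0.963 0.127
outer loop
vertex -2.221 -3.345 -4.719
vertex -3.077 -3.114 -4.875
vertex -2.975 -3.361 -3.198
endloop
endfacet
facet normal 0.063 -0.388 -0.919
outer loop
vertex -3.077 -3.114 -4.875
vertex -2.885 -3.919 -4.522
vertex -3.741 -3.688 -4.678
endloop
endfacet
facet normal -0.620 0.770 0.151
outer loop
vertex -3.077 -3.114 -4.875
vertex -3.741 -3.688 -4.678
vertex -2.975 -3.361 -3.198
endloop
endfacet
facet normal 0.063 -0.388 -0.920
outer loop
vertex -3.741 -3.688 -4.678
vertex -2.885 -3.919 -4.522
vertex -3.549 -4.494 -4.325
endloop
endfacet
facet normal -0.887 -0.009 0.461
outer loop
vertex -3.741 -3.688 -4.678
vertex -3.549 -4.494 -4.325
vertex -2.975 -3.361 -3.198
endloop
endfacet
facet normal 0.063 -0.388 -0.920
outer loop
vertex -3.549 -4.494 -4.325
vertex -2.885 -3.919 -4.522
vertex -2.693 -4.725 -4.169
endloop
endfacet
facet normal -0.297 -0.594 0.748
outer loop
vertex -3.549 -4.494 -4.325
vertex -2.693 -4.725 -4.169
vertex -2.975 -3.361 -3.198
endloop
endfacet
facet normal 0.063 -0.388 -0.920
outer loop
vertex -2.693 -4.725 -4.169
vertex -2.885 -3.919 -4.522
vertex -2.029 -4.15 -4.366
endloop
endfacet
facet normal 0.561 -0.400 0.725
outer loop
vertex -2.693 -4.725 -4.169
vertex -2.029 -4.15 -4.366
vertex -2.975 -3.361 -3.198
endloop
endfacet
facet normal 0.063 -0.388 -0.919
outer loop
vertex -2.029 -4.15 -4.366
vertex -2.885 -3.919 -4.522
vertex -2.221 -3.345 -4.719
endloop
endfacet
facet normal 0.828 0.379 0.414
outer loop
vertex -2.029 -4.15 -4.366
vertex -2.221 -3.345 -4.719
vertex -2.975 -3.361 -3.198
endloop
endfacet

endsolid


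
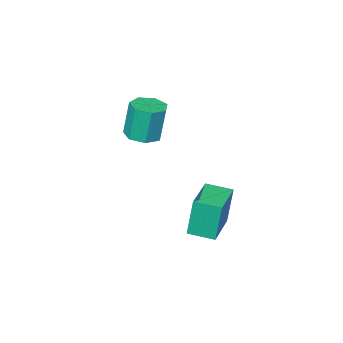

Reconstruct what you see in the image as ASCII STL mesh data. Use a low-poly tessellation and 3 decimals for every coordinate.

solid 
facet normal -0.591 0.798 -0.119
outer loop
vertex -0.806 2.73 0.257
vertex 0.662 3.834 0.363
vertex -0.585 2.615 -1.606
endloop
endfacet
facet normal -0.798 -0.600 -0.058
outer loop
vertex 0.118 1.666 -1.463
vertex -0.806 2.73 0.257
vertex -0.585 2.615 -1.606
endloop
endfacet
facet normal -0.591 0.798 -0.119
outer loop
vertex -0.585 2.615 -1.606
vertex 0.662 3.834 0.363
vertex 0.883 3.719 -1.5
endloop
endfacet
facet normal 0.118 -0.062 -0.991
outer loop
vertex 0.883 3.719 -1.5
vertex 0.118 1.666 -1.463
vertex -0.585 2.615 -1.606
endloop
endfacet
facet normal -0.118 0.062 0.991
outer loop
vertex -0.806 2.73 0.257
vertex 1.365 2.885 0.506
vertex 0.662 3.834 0.363
endloop
endfacet
facet normal -0.798 -0.600 -0.058
outer loop
vertex -0.103 1.781 0.4
vertex -0.806 2.73 0.257
vertex 0.118 1.666 -1.463
endloop
endfacet
facet normal -0.118 0.062 0.991
outer loop
vertex -0.103 1.781 0.4
vertex 1.365 2.885 0.506
vertex -0.806 2.73 0.257
endloop
endfacet
facet normal 0.798 0.600 0.058
outer loop
vertex 0.662 3.834 0.363
vertex 1.365 2.885 0.506
vertex 0.883 3.719 -1.5
endloop
endfacet
facet normal 0.118 -0.062 -0.991
outer loop
vertex 1.586 2.77 -1.357
vertex 0.118 1.666 -1.463
vertex 0.883 3.719 -1.5
endloop
endfacet
facet normal 0.798 0.600 0.058
outer loop
vertex 0.883 3.719 -1.5
vertex 1.365 2.885 0.506
vertex 1.586 2.77 -1.357
endloop
endfacet
facet normal 0.591 -0.798 0.119
outer loop
vertex 1.586 2.77 -1.357
vertex -0.103 1.781 0.4
vertex 0.118 1.666 -1.463
endloop
endfacet
facet normal 0.591 -0.798 0.119
outer loop
vertex 1.365 2.885 0.506
vertex -0.103 1.781 0.4
vertex 1.586 2.77 -1.357
endloop
endfacet
facet normal 0.132 -0.069 -0.989
outer loop
vertex 0.742 -2.738 1.55
vertex 0.129 -2.192 1.43
vertex 0.94 -2.046 1.528
endloop
endfacet
facet normal 0.952 -0.268 0.145
outer loop
vertex 0.742 -2.738 1.55
vertex 0.94 -2.046 1.528
vertex 0.505 -2.614 3.33
endloop
endfacet
facet normal 0.953 -0.266 0.146
outer loop
vertex 0.505 -2.614 3.33
vertex 0.94 -2.046 1.528
vertex 0.702 -1.921 3.308
endloop
endfacet
facet normal -0.132 0.069 0.989
outer loop
vertex 0.505 -2.614 3.33
vertex 0.702 -1.921 3.308
vertex -0.109 -2.068 3.21
endloop
endfacet
facet normal 0.132 -0.069 -0.989
outer loop
vertex 0.94 -2.046 1.528
vertex 0.129 -2.192 1.43
vertex 0.526 -1.464 1.432
endloop
endfacet
facet normal 0.808 0.586 0.067
outer loop
vertex 0.94 -2.046 1.528
vertex 0.526 -1.464 1.432
vertex 0.702 -1.921 3.308
endloop
endfacet
facet normal 0.809 0.585 0.067
outer loop
vertex 0.702 -1.921 3.308
vertex 0.526 -1.464 1.432
vertex 0.289 -1.339 3.212
endloop
endfacet
facet normal -0.132 0.069 0.989
outer loop
vertex 0.702 -1.921 3.308
vertex 0.289 -1.339 3.212
vertex -0.109 -2.068 3.21
endloop
endfacet
facet normal 0.131 -0.069 -0.989
outer loop
vertex 0.526 -1.464 1.432
vertex 0.129 -2.192 1.43
vertex -0.186 -1.43 1.335
endloop
endfacet
facet normal 0.056 0.996 -0.063
outer loop
vertex 0.526 -1.464 1.432
vertex -0.186 -1.43 1.335
vertex 0.289 -1.339 3.212
endloop
endfacet
facet normal 0.055 0.997 -0.062
outer loop
vertex 0.289 -1.339 3.212
vertex -0.186 -1.43 1.335
vertex -0.424 -1.306 3.115
endloop
endfacet
facet normal -0.131 0.069 0.989
outer loop
vertex 0.289 -1.339 3.212
vertex -0.424 -1.306 3.115
vertex -0.109 -2.068 3.21
endloop
endfacet
facet normal 0.132 -0.069 -0.989
outer loop
vertex -0.186 -1.43 1.335
vertex 0.129 -2.192 1.43
vertex -0.662 -1.971 1.309
endloop
endfacet
facet normal -0.739 0.658 -0.145
outer loop
vertex -0.186 -1.43 1.335
vertex -0.662 -1.971 1.309
vertex -0.424 -1.306 3.115
endloop
endfacet
facet normal -0.739 0.657 -0.145
outer loop
vertex -0.424 -1.306 3.115
vertex -0.662 -1.971 1.309
vertex -0.899 -1.846 3.089
endloop
endfacet
facet normal -0.132 0.069 0.989
outer loop
vertex -0.424 -1.306 3.115
vertex -0.899 -1.846 3.089
vertex -0.109 -2.068 3.21
endloop
endfacet
facet normal 0.132 -0.070 -0.989
outer loop
vertex -0.662 -1.971 1.309
vertex 0.129 -2.192 1.43
vertex -0.542 -2.678 1.375
endloop
endfacet
facet normal -0.977 -0.177 -0.118
outer loop
vertex -0.662 -1.971 1.309
vertex -0.542 -2.678 1.375
vertex -0.899 -1.846 3.089
endloop
endfacet
facet normal -0.977 -0.177 -0.118
outer loop
vertex -0.899 -1.846 3.089
vertex -0.542 -2.678 1.375
vertex -0.779 -2.553 3.154
endloop
endfacet
facet normal -0.132 0.068 0.989
outer loop
vertex -0.899 -1.846 3.089
vertex -0.779 -2.553 3.154
vertex -0.109 -2.068 3.21
endloop
endfacet
facet normal 0.131 -0.069 -0.989
outer loop
vertex -0.542 -2.678 1.375
vertex 0.129 -2.192 1.43
vertex 0.083 -3.019 1.482
endloop
endfacet
facet normal -0.479 -0.878 -0.002
outer loop
vertex -0.542 -2.678 1.375
vertex 0.083 -3.019 1.482
vertex -0.779 -2.553 3.154
endloop
endfacet
facet normal -0.480 -0.877 -0.003
outer loop
vertex -0.779 -2.553 3.154
vertex 0.083 -3.019 1.482
vertex -0.155 -2.895 3.262
endloop
endfacet
facet normal -0.133 0.070 0.989
outer loop
vertex -0.779 -2.553 3.154
vertex -0.155 -2.895 3.262
vertex -0.109 -2.068 3.21
endloop
endfacet
facet normal 0.132 -0.070 -0.989
outer loop
vertex 0.083 -3.019 1.482
vertex 0.129 -2.192 1.43
vertex 0.742 -2.738 1.55
endloop
endfacet
facet normal 0.380 -0.918 0.115
outer loop
vertex 0.083 -3.019 1.482
vertex 0.742 -2.738 1.55
vertex -0.155 -2.895 3.262
endloop
endfacet
facet normal 0.379 -0.918 0.114
outer loop
vertex -0.155 -2.895 3.262
vertex 0.742 -2.738 1.55
vertex 0.505 -2.614 3.33
endloop
endfacet
facet normal -0.131 0.069 0.989
outer loop
vertex -0.155 -2.895 3.262
vertex 0.505 -2.614 3.33
vertex -0.109 -2.068 3.21
endloop
endfacet

endsolid


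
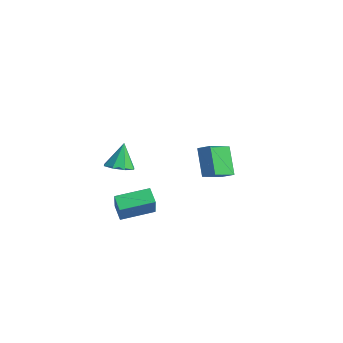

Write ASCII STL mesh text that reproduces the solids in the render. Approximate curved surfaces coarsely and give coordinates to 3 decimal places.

solid 
facet normal 0.231 -0.345 -0.910
outer loop
vertex 0.941 -2.759 1.516
vertex 0.271 -3.197 1.512
vertex 0.465 -2.456 1.28
endloop
endfacet
facet normal 0.420 0.868 0.266
outer loop
vertex 0.941 -2.759 1.516
vertex 0.465 -2.456 1.28
vertex -0.071 -2.683 2.868
endloop
endfacet
facet normal 0.229 -0.345 -0.910
outer loop
vertex 0.465 -2.456 1.28
vertex 0.271 -3.197 1.512
vertex -0.125 -2.586 1.181
endloop
endfacet
facet normal -0.225 0.972 0.063
outer loop
vertex 0.465 -2.456 1.28
vertex -0.125 -2.586 1.181
vertex -0.071 -2.683 2.868
endloop
endfacet
facet normal 0.230 -0.344 -0.910
outer loop
vertex -0.125 -2.586 1.181
vertex 0.271 -3.197 1.512
vertex -0.483 -3.074 1.275
endloop
endfacet
facet normal -0.799 0.598 0.060
outer loop
vertex -0.125 -2.586 1.181
vertex -0.483 -3.074 1.275
vertex -0.071 -2.683 2.868
endloop
endfacet
facet normal 0.230 -0.344 -0.910
outer loop
vertex -0.483 -3.074 1.275
vertex 0.271 -3.197 1.512
vertex -0.399 -3.634 1.508
endloop
endfacet
facet normal -0.965 -0.037 0.259
outer loop
vertex -0.483 -3.074 1.275
vertex -0.399 -3.634 1.508
vertex -0.071 -2.683 2.868
endloop
endfacet
facet normal 0.230 -0.344 -0.911
outer loop
vertex -0.399 -3.634 1.508
vertex 0.271 -3.197 1.512
vertex 0.078 -3.938 1.743
endloop
endfacet
facet normal -0.625 -0.561 0.543
outer loop
vertex -0.399 -3.634 1.508
vertex 0.078 -3.938 1.743
vertex -0.071 -2.683 2.868
endloop
endfacet
facet normal 0.231 -0.344 -0.910
outer loop
vertex 0.078 -3.938 1.743
vertex 0.271 -3.197 1.512
vertex 0.668 -3.807 1.843
endloop
endfacet
facet normal 0.021 -0.666 0.746
outer loop
vertex 0.078 -3.938 1.743
vertex 0.668 -3.807 1.843
vertex -0.071 -2.683 2.868
endloop
endfacet
facet normal 0.230 -0.344 -0.910
outer loop
vertex 0.668 -3.807 1.843
vertex 0.271 -3.197 1.512
vertex 1.026 -3.319 1.749
endloop
endfacet
facet normal 0.595 -0.292 0.749
outer loop
vertex 0.668 -3.807 1.843
vertex 1.026 -3.319 1.749
vertex -0.071 -2.683 2.868
endloop
endfacet
facet normal 0.230 -0.344 -0.910
outer loop
vertex 1.026 -3.319 1.749
vertex 0.271 -3.197 1.512
vertex 0.941 -2.759 1.516
endloop
endfacet
facet normal 0.761 0.344 0.550
outer loop
vertex 1.026 -3.319 1.749
vertex 0.941 -2.759 1.516
vertex -0.071 -2.683 2.868
endloop
endfacet
facet normal -0.830 0.187 0.525
outer loop
vertex 1.036 -3.95 0.103
vertex 1.588 -2.259 0.375
vertex 0.319 -3.508 -1.187
endloop
endfacet
facet normal -0.306 -0.940 -0.152
outer loop
vertex 1.092 -3.681 -1.675
vertex 1.036 -3.95 0.103
vertex 0.319 -3.508 -1.187
endloop
endfacet
facet normal -0.830 0.187 0.525
outer loop
vertex 0.319 -3.508 -1.187
vertex 1.588 -2.259 0.375
vertex 0.872 -1.817 -0.914
endloop
endfacet
facet normal -0.465 0.287 -0.838
outer loop
vertex 0.872 -1.817 -0.914
vertex 1.092 -3.681 -1.675
vertex 0.319 -3.508 -1.187
endloop
endfacet
facet normal 0.465 -0.286 0.838
outer loop
vertex 1.036 -3.95 0.103
vertex 2.361 -2.432 -0.113
vertex 1.588 -2.259 0.375
endloop
endfacet
facet normal -0.307 -0.940 -0.152
outer loop
vertex 1.808 -4.123 -0.386
vertex 1.036 -3.95 0.103
vertex 1.092 -3.681 -1.675
endloop
endfacet
facet normal 0.466 -0.287 0.837
outer loop
vertex 1.808 -4.123 -0.386
vertex 2.361 -2.432 -0.113
vertex 1.036 -3.95 0.103
endloop
endfacet
facet normal 0.306 0.940 0.152
outer loop
vertex 1.588 -2.259 0.375
vertex 2.361 -2.432 -0.113
vertex 0.872 -1.817 -0.914
endloop
endfacet
facet normal -0.466 0.287 -0.837
outer loop
vertex 1.644 -1.99 -1.403
vertex 1.092 -3.681 -1.675
vertex 0.872 -1.817 -0.914
endloop
endfacet
facet normal 0.307 0.940 0.152
outer loop
vertex 0.872 -1.817 -0.914
vertex 2.361 -2.432 -0.113
vertex 1.644 -1.99 -1.403
endloop
endfacet
facet normal 0.830 -0.187 -0.525
outer loop
vertex 1.644 -1.99 -1.403
vertex 1.808 -4.123 -0.386
vertex 1.092 -3.681 -1.675
endloop
endfacet
facet normal 0.830 -0.187 -0.525
outer loop
vertex 2.361 -2.432 -0.113
vertex 1.808 -4.123 -0.386
vertex 1.644 -1.99 -1.403
endloop
endfacet
facet normal -0.769 -0.437 -0.466
outer loop
vertex -1.252 2.385 0.121
vertex -1.632 3.844 -0.62
vertex -0.158 1.957 -1.282
endloop
endfacet
facet normal 0.227 -0.868 0.442
outer loop
vertex 0.472 2.316 -0.9
vertex -1.252 2.385 0.121
vertex -0.158 1.957 -1.282
endloop
endfacet
facet normal -0.769 -0.437 -0.466
outer loop
vertex -0.158 1.957 -1.282
vertex -1.632 3.844 -0.62
vertex -0.539 3.416 -2.023
endloop
endfacet
facet normal 0.598 -0.233 -0.767
outer loop
vertex -0.539 3.416 -2.023
vertex 0.472 2.316 -0.9
vertex -0.158 1.957 -1.282
endloop
endfacet
facet normal -0.598 0.234 0.767
outer loop
vertex -1.252 2.385 0.121
vertex -1.002 4.203 -0.238
vertex -1.632 3.844 -0.62
endloop
endfacet
facet normal 0.227 -0.868 0.441
outer loop
vertex -0.621 2.744 0.503
vertex -1.252 2.385 0.121
vertex 0.472 2.316 -0.9
endloop
endfacet
facet normal -0.597 0.234 0.767
outer loop
vertex -0.621 2.744 0.503
vertex -1.002 4.203 -0.238
vertex -1.252 2.385 0.121
endloop
endfacet
facet normal -0.227 0.868 -0.442
outer loop
vertex -1.632 3.844 -0.62
vertex -1.002 4.203 -0.238
vertex -0.539 3.416 -2.023
endloop
endfacet
facet normal 0.597 -0.234 -0.767
outer loop
vertex 0.092 3.775 -1.641
vertex 0.472 2.316 -0.9
vertex -0.539 3.416 -2.023
endloop
endfacet
facet normal -0.227 0.868 -0.442
outer loop
vertex -0.539 3.416 -2.023
vertex -1.002 4.203 -0.238
vertex 0.092 3.775 -1.641
endloop
endfacet
facet normal 0.769 0.437 0.466
outer loop
vertex 0.092 3.775 -1.641
vertex -0.621 2.744 0.503
vertex 0.472 2.316 -0.9
endloop
endfacet
facet normal 0.769 0.438 0.466
outer loop
vertex -1.002 4.203 -0.238
vertex -0.621 2.744 0.503
vertex 0.092 3.775 -1.641
endloop
endfacet

endsolid


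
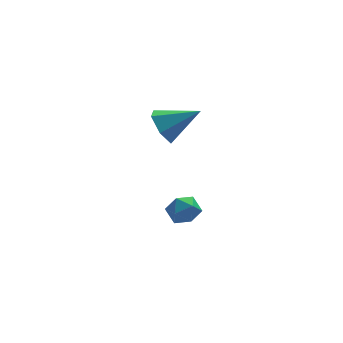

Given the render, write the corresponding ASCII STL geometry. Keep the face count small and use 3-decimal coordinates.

solid 
facet normal 0.023 0.620 0.784
outer loop
vertex 2.343 3.77 -2.585
vertex 2.172 3.042 -2.005
vertex 3.063 3.278 -2.217
endloop
endfacet
facet normal 0.449 0.854 0.263
outer loop
vertex 2.343 3.77 -2.585
vertex 3.063 3.278 -2.217
vertex 3.087 3.545 -3.125
endloop
endfacet
facet normal 0.051 0.945 -0.323
outer loop
vertex 2.343 3.77 -2.585
vertex 3.087 3.545 -3.125
vertex 2.21 3.473 -3.474
endloop
endfacet
facet normal -0.621 0.766 -0.163
outer loop
vertex 2.343 3.77 -2.585
vertex 2.21 3.473 -3.474
vertex 1.645 3.162 -2.782
endloop
endfacet
facet normal -0.639 0.565 0.521
outer loop
vertex 2.343 3.77 -2.585
vertex 1.645 3.162 -2.782
vertex 2.172 3.042 -2.005
endloop
endfacet
facet normal 0.930 0.345 0.126
outer loop
vertex 3.087 3.545 -3.125
vertex 3.063 3.278 -2.217
vertex 3.375 2.678 -2.878
endloop
endfacet
facet normal 0.240 -0.034 0.970
outer loop
vertex 3.063 3.278 -2.217
vertex 2.172 3.042 -2.005
vertex 2.81 2.367 -2.186
endloop
endfacet
facet normal -0.830 -0.121 0.544
outer loop
vertex 2.172 3.042 -2.005
vertex 1.645 3.162 -2.782
vertex 1.933 2.295 -2.535
endloop
endfacet
facet normal -0.801 0.203 -0.563
outer loop
vertex 1.645 3.162 -2.782
vertex 2.21 3.473 -3.474
vertex 1.957 2.562 -3.443
endloop
endfacet
facet normal 0.287 0.492 -0.822
outer loop
vertex 2.21 3.473 -3.474
vertex 3.087 3.545 -3.125
vertex 2.848 2.798 -3.655
endloop
endfacet
facet normal 0.621 -0.766 0.163
outer loop
vertex 2.677 2.07 -3.075
vertex 3.375 2.678 -2.878
vertex 2.81 2.367 -2.186
endloop
endfacet
facet normal -0.051 -0.945 0.323
outer loop
vertex 2.677 2.07 -3.075
vertex 2.81 2.367 -2.186
vertex 1.933 2.295 -2.535
endloop
endfacet
facet normal -0.449 -0.854 -0.263
outer loop
vertex 2.677 2.07 -3.075
vertex 1.933 2.295 -2.535
vertex 1.957 2.562 -3.443
endloop
endfacet
facet normal -0.023 -0.620 -0.784
outer loop
vertex 2.677 2.07 -3.075
vertex 1.957 2.562 -3.443
vertex 2.848 2.798 -3.655
endloop
endfacet
facet normal 0.639 -0.565 -0.521
outer loop
vertex 2.677 2.07 -3.075
vertex 2.848 2.798 -3.655
vertex 3.375 2.678 -2.878
endloop
endfacet
facet normal 0.801 -0.203 0.563
outer loop
vertex 2.81 2.367 -2.186
vertex 3.375 2.678 -2.878
vertex 3.063 3.278 -2.217
endloop
endfacet
facet normal -0.287 -0.492 0.822
outer loop
vertex 1.933 2.295 -2.535
vertex 2.81 2.367 -2.186
vertex 2.172 3.042 -2.005
endloop
endfacet
facet normal -0.930 -0.345 -0.126
outer loop
vertex 1.957 2.562 -3.443
vertex 1.933 2.295 -2.535
vertex 1.645 3.162 -2.782
endloop
endfacet
facet normal -0.240 0.034 -0.970
outer loop
vertex 2.848 2.798 -3.655
vertex 1.957 2.562 -3.443
vertex 2.21 3.473 -3.474
endloop
endfacet
facet normal 0.830 0.121 -0.544
outer loop
vertex 3.375 2.678 -2.878
vertex 2.848 2.798 -3.655
vertex 3.087 3.545 -3.125
endloop
endfacet
facet normal -0.851 0.164 -0.499
outer loop
vertex 2.038 3.103 2.369
vertex 1.476 2.96 3.28
vertex 1.824 3.946 3.01
endloop
endfacet
facet normal 0.793 0.483 -0.371
outer loop
vertex 2.038 3.103 2.369
vertex 1.824 3.946 3.01
vertex 3.244 2.62 4.32
endloop
endfacet
facet normal -0.850 0.163 -0.500
outer loop
vertex 1.824 3.946 3.01
vertex 1.476 2.96 3.28
vertex 1.261 3.803 3.92
endloop
endfacet
facet normal 0.414 0.824 0.386
outer loop
vertex 1.824 3.946 3.01
vertex 1.261 3.803 3.92
vertex 3.244 2.62 4.32
endloop
endfacet
facet normal -0.851 0.163 -0.500
outer loop
vertex 1.261 3.803 3.92
vertex 1.476 2.96 3.28
vertex 0.913 2.817 4.191
endloop
endfacet
facet normal -0.030 0.275 0.961
outer loop
vertex 1.261 3.803 3.92
vertex 0.913 2.817 4.191
vertex 3.244 2.62 4.32
endloop
endfacet
facet normal -0.850 0.164 -0.500
outer loop
vertex 0.913 2.817 4.191
vertex 1.476 2.96 3.28
vertex 1.127 1.974 3.55
endloop
endfacet
facet normal -0.095 -0.618 0.781
outer loop
vertex 0.913 2.817 4.191
vertex 1.127 1.974 3.55
vertex 3.244 2.62 4.32
endloop
endfacet
facet normal -0.850 0.164 -0.500
outer loop
vertex 1.127 1.974 3.55
vertex 1.476 2.96 3.28
vertex 1.69 2.117 2.64
endloop
endfacet
facet normal 0.284 -0.959 0.025
outer loop
vertex 1.127 1.974 3.55
vertex 1.69 2.117 2.64
vertex 3.244 2.62 4.32
endloop
endfacet
facet normal -0.851 0.163 -0.499
outer loop
vertex 1.69 2.117 2.64
vertex 1.476 2.96 3.28
vertex 2.038 3.103 2.369
endloop
endfacet
facet normal 0.728 -0.408 -0.551
outer loop
vertex 1.69 2.117 2.64
vertex 2.038 3.103 2.369
vertex 3.244 2.62 4.32
endloop
endfacet

endsolid


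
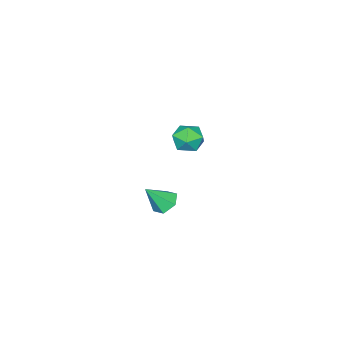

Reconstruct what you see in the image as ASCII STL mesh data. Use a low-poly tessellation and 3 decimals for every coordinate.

solid 
facet normal -0.734 0.646 0.209
outer loop
vertex -3.093 -3.351 -0.085
vertex -3.19 -3.703 0.662
vertex -2.66 -3.07 0.566
endloop
endfacet
facet normal -0.257 0.938 -0.234
outer loop
vertex -3.093 -3.351 -0.085
vertex -2.66 -3.07 0.566
vertex -2.291 -3.153 -0.173
endloop
endfacet
facet normal -0.221 0.530 -0.819
outer loop
vertex -3.093 -3.351 -0.085
vertex -2.291 -3.153 -0.173
vertex -2.592 -3.838 -0.535
endloop
endfacet
facet normal -0.676 -0.015 -0.737
outer loop
vertex -3.093 -3.351 -0.085
vertex -2.592 -3.838 -0.535
vertex -3.148 -4.178 -0.018
endloop
endfacet
facet normal -0.993 0.058 -0.102
outer loop
vertex -3.093 -3.351 -0.085
vertex -3.148 -4.178 -0.018
vertex -3.19 -3.703 0.662
endloop
endfacet
facet normal 0.380 0.921 0.086
outer loop
vertex -2.291 -3.153 -0.173
vertex -2.66 -3.07 0.566
vertex -1.892 -3.382 0.518
endloop
endfacet
facet normal -0.392 0.450 0.803
outer loop
vertex -2.66 -3.07 0.566
vertex -3.19 -3.703 0.662
vertex -2.448 -3.722 1.035
endloop
endfacet
facet normal -0.810 -0.503 0.301
outer loop
vertex -3.19 -3.703 0.662
vertex -3.148 -4.178 -0.018
vertex -2.749 -4.407 0.673
endloop
endfacet
facet normal -0.297 -0.619 -0.727
outer loop
vertex -3.148 -4.178 -0.018
vertex -2.592 -3.838 -0.535
vertex -2.38 -4.49 -0.066
endloop
endfacet
facet normal 0.439 0.261 -0.860
outer loop
vertex -2.592 -3.838 -0.535
vertex -2.291 -3.153 -0.173
vertex -1.85 -3.857 -0.162
endloop
endfacet
facet normal 0.676 0.015 0.737
outer loop
vertex -1.947 -4.209 0.585
vertex -1.892 -3.382 0.518
vertex -2.448 -3.722 1.035
endloop
endfacet
facet normal 0.221 -0.530 0.819
outer loop
vertex -1.947 -4.209 0.585
vertex -2.448 -3.722 1.035
vertex -2.749 -4.407 0.673
endloop
endfacet
facet normal 0.257 -0.938 0.234
outer loop
vertex -1.947 -4.209 0.585
vertex -2.749 -4.407 0.673
vertex -2.38 -4.49 -0.066
endloop
endfacet
facet normal 0.734 -0.646 -0.209
outer loop
vertex -1.947 -4.209 0.585
vertex -2.38 -4.49 -0.066
vertex -1.85 -3.857 -0.162
endloop
endfacet
facet normal 0.993 -0.058 0.102
outer loop
vertex -1.947 -4.209 0.585
vertex -1.85 -3.857 -0.162
vertex -1.892 -3.382 0.518
endloop
endfacet
facet normal 0.297 0.619 0.727
outer loop
vertex -2.448 -3.722 1.035
vertex -1.892 -3.382 0.518
vertex -2.66 -3.07 0.566
endloop
endfacet
facet normal -0.439 -0.261 0.860
outer loop
vertex -2.749 -4.407 0.673
vertex -2.448 -3.722 1.035
vertex -3.19 -3.703 0.662
endloop
endfacet
facet normal -0.380 -0.921 -0.086
outer loop
vertex -2.38 -4.49 -0.066
vertex -2.749 -4.407 0.673
vertex -3.148 -4.178 -0.018
endloop
endfacet
facet normal 0.392 -0.450 -0.803
outer loop
vertex -1.85 -3.857 -0.162
vertex -2.38 -4.49 -0.066
vertex -2.592 -3.838 -0.535
endloop
endfacet
facet normal 0.810 0.503 -0.301
outer loop
vertex -1.892 -3.382 0.518
vertex -1.85 -3.857 -0.162
vertex -2.291 -3.153 -0.173
endloop
endfacet
facet normal -0.519 0.367 -0.772
outer loop
vertex 3.686 -0.233 0.906
vertex 3.16 -0.56 1.104
vertex 3.267 0.044 1.319
endloop
endfacet
facet normal 0.721 0.615 0.319
outer loop
vertex 3.686 -0.233 0.906
vertex 3.267 0.044 1.319
vertex 3.84 -1.04 2.116
endloop
endfacet
facet normal -0.519 0.367 -0.772
outer loop
vertex 3.267 0.044 1.319
vertex 3.16 -0.56 1.104
vertex 2.742 -0.283 1.517
endloop
endfacet
facet normal -0.050 0.574 0.817
outer loop
vertex 3.267 0.044 1.319
vertex 2.742 -0.283 1.517
vertex 3.84 -1.04 2.116
endloop
endfacet
facet normal -0.519 0.368 -0.772
outer loop
vertex 2.742 -0.283 1.517
vertex 3.16 -0.56 1.104
vertex 2.634 -0.887 1.302
endloop
endfacet
facet normal -0.566 -0.185 0.804
outer loop
vertex 2.742 -0.283 1.517
vertex 2.634 -0.887 1.302
vertex 3.84 -1.04 2.116
endloop
endfacet
facet normal -0.518 0.366 -0.773
outer loop
vertex 2.634 -0.887 1.302
vertex 3.16 -0.56 1.104
vertex 3.053 -1.164 0.89
endloop
endfacet
facet normal -0.311 -0.904 0.291
outer loop
vertex 2.634 -0.887 1.302
vertex 3.053 -1.164 0.89
vertex 3.84 -1.04 2.116
endloop
endfacet
facet normal -0.519 0.366 -0.772
outer loop
vertex 3.053 -1.164 0.89
vertex 3.16 -0.56 1.104
vertex 3.579 -0.837 0.691
endloop
endfacet
facet normal 0.459 -0.864 -0.207
outer loop
vertex 3.053 -1.164 0.89
vertex 3.579 -0.837 0.691
vertex 3.84 -1.04 2.116
endloop
endfacet
facet normal -0.519 0.367 -0.772
outer loop
vertex 3.579 -0.837 0.691
vertex 3.16 -0.56 1.104
vertex 3.686 -0.233 0.906
endloop
endfacet
facet normal 0.976 -0.104 -0.193
outer loop
vertex 3.579 -0.837 0.691
vertex 3.686 -0.233 0.906
vertex 3.84 -1.04 2.116
endloop
endfacet

endsolid


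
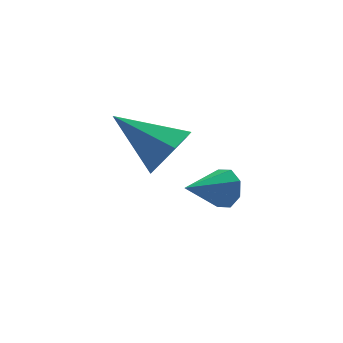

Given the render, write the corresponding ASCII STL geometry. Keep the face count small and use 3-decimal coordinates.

solid 
facet normal 0.641 -0.565 -0.520
outer loop
vertex 1.624 3.668 -2.52
vertex 1.031 3.098 -2.632
vertex 1.126 3.712 -3.182
endloop
endfacet
facet normal 0.203 0.975 -0.088
outer loop
vertex 1.624 3.668 -2.52
vertex 1.126 3.712 -3.182
vertex -0.111 4.102 -1.708
endloop
endfacet
facet normal 0.642 -0.564 -0.519
outer loop
vertex 1.126 3.712 -3.182
vertex 1.031 3.098 -2.632
vertex 0.533 3.142 -3.295
endloop
endfacet
facet normal -0.500 0.636 -0.588
outer loop
vertex 1.126 3.712 -3.182
vertex 0.533 3.142 -3.295
vertex -0.111 4.102 -1.708
endloop
endfacet
facet normal 0.642 -0.564 -0.519
outer loop
vertex 0.533 3.142 -3.295
vertex 1.031 3.098 -2.632
vertex 0.438 2.528 -2.745
endloop
endfacet
facet normal -0.944 -0.128 -0.306
outer loop
vertex 0.533 3.142 -3.295
vertex 0.438 2.528 -2.745
vertex -0.111 4.102 -1.708
endloop
endfacet
facet normal 0.641 -0.564 -0.520
outer loop
vertex 0.438 2.528 -2.745
vertex 1.031 3.098 -2.632
vertex 0.936 2.483 -2.082
endloop
endfacet
facet normal -0.684 -0.552 0.476
outer loop
vertex 0.438 2.528 -2.745
vertex 0.936 2.483 -2.082
vertex -0.111 4.102 -1.708
endloop
endfacet
facet normal 0.641 -0.564 -0.520
outer loop
vertex 0.936 2.483 -2.082
vertex 1.031 3.098 -2.632
vertex 1.529 3.054 -1.97
endloop
endfacet
facet normal 0.020 -0.213 0.977
outer loop
vertex 0.936 2.483 -2.082
vertex 1.529 3.054 -1.97
vertex -0.111 4.102 -1.708
endloop
endfacet
facet normal 0.641 -0.565 -0.520
outer loop
vertex 1.529 3.054 -1.97
vertex 1.031 3.098 -2.632
vertex 1.624 3.668 -2.52
endloop
endfacet
facet normal 0.463 0.551 0.695
outer loop
vertex 1.529 3.054 -1.97
vertex 1.624 3.668 -2.52
vertex -0.111 4.102 -1.708
endloop
endfacet
facet normal 0.883 0.285 -0.374
outer loop
vertex 1.812 0.407 -2.095
vertex 1.544 0.723 -2.487
vertex 1.738 0.815 -1.959
endloop
endfacet
facet normal 0.051 -0.307 0.950
outer loop
vertex 1.812 0.407 -2.095
vertex 1.738 0.815 -1.959
vertex 0.476 0.377 -2.033
endloop
endfacet
facet normal 0.882 0.286 -0.374
outer loop
vertex 1.738 0.815 -1.959
vertex 1.544 0.723 -2.487
vertex 1.55 1.169 -2.132
endloop
endfacet
facet normal -0.177 0.355 0.918
outer loop
vertex 1.738 0.815 -1.959
vertex 1.55 1.169 -2.132
vertex 0.476 0.377 -2.033
endloop
endfacet
facet normal 0.883 0.285 -0.374
outer loop
vertex 1.55 1.169 -2.132
vertex 1.544 0.723 -2.487
vertex 1.359 1.261 -2.513
endloop
endfacet
facet normal -0.508 0.744 0.434
outer loop
vertex 1.55 1.169 -2.132
vertex 1.359 1.261 -2.513
vertex 0.476 0.377 -2.033
endloop
endfacet
facet normal 0.881 0.285 -0.377
outer loop
vertex 1.359 1.261 -2.513
vertex 1.544 0.723 -2.487
vertex 1.275 1.038 -2.878
endloop
endfacet
facet normal -0.747 0.630 -0.213
outer loop
vertex 1.359 1.261 -2.513
vertex 1.275 1.038 -2.878
vertex 0.476 0.377 -2.033
endloop
endfacet
facet normal 0.881 0.286 -0.376
outer loop
vertex 1.275 1.038 -2.878
vertex 1.544 0.723 -2.487
vertex 1.349 0.63 -3.015
endloop
endfacet
facet normal -0.755 0.081 -0.650
outer loop
vertex 1.275 1.038 -2.878
vertex 1.349 0.63 -3.015
vertex 0.476 0.377 -2.033
endloop
endfacet
facet normal 0.882 0.285 -0.376
outer loop
vertex 1.349 0.63 -3.015
vertex 1.544 0.723 -2.487
vertex 1.537 0.277 -2.842
endloop
endfacet
facet normal -0.526 -0.583 -0.618
outer loop
vertex 1.349 0.63 -3.015
vertex 1.537 0.277 -2.842
vertex 0.476 0.377 -2.033
endloop
endfacet
facet normal 0.882 0.285 -0.375
outer loop
vertex 1.537 0.277 -2.842
vertex 1.544 0.723 -2.487
vertex 1.729 0.184 -2.461
endloop
endfacet
facet normal -0.197 -0.971 -0.138
outer loop
vertex 1.537 0.277 -2.842
vertex 1.729 0.184 -2.461
vertex 0.476 0.377 -2.033
endloop
endfacet
facet normal 0.883 0.285 -0.374
outer loop
vertex 1.729 0.184 -2.461
vertex 1.544 0.723 -2.487
vertex 1.812 0.407 -2.095
endloop
endfacet
facet normal 0.043 -0.857 0.513
outer loop
vertex 1.729 0.184 -2.461
vertex 1.812 0.407 -2.095
vertex 0.476 0.377 -2.033
endloop
endfacet

endsolid
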